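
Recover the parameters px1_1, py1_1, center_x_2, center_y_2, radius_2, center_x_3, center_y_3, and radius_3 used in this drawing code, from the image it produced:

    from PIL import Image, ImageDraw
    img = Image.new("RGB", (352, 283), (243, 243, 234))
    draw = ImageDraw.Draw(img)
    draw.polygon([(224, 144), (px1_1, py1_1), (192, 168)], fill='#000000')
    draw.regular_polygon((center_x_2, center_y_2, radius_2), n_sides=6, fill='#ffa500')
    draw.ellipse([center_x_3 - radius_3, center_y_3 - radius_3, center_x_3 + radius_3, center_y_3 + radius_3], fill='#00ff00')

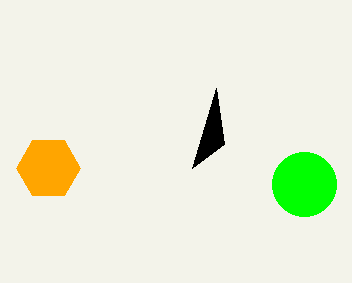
px1_1 = 216
py1_1 = 88
center_x_2 = 48
center_y_2 = 168
radius_2 = 32
center_x_3 = 304
center_y_3 = 184
radius_3 = 32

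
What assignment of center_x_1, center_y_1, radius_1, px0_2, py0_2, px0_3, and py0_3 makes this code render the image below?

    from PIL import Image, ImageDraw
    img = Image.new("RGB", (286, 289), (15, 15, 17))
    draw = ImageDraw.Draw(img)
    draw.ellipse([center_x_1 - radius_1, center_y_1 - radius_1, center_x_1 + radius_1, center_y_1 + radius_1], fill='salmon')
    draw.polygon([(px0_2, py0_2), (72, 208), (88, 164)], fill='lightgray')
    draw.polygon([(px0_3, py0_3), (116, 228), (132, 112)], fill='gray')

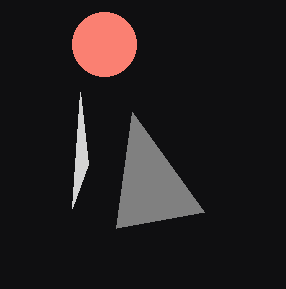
center_x_1 = 104; center_y_1 = 44; radius_1 = 32; px0_2 = 80; py0_2 = 92; px0_3 = 204; py0_3 = 212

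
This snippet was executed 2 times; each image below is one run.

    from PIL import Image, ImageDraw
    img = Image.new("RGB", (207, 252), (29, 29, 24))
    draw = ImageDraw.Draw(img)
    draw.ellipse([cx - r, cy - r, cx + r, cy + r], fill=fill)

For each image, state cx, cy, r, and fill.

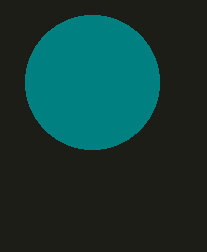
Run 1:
cx = 92; cy = 82; r = 67; fill = 'teal'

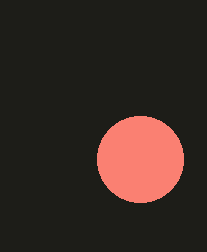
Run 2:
cx = 140, cy = 159, r = 43, fill = 'salmon'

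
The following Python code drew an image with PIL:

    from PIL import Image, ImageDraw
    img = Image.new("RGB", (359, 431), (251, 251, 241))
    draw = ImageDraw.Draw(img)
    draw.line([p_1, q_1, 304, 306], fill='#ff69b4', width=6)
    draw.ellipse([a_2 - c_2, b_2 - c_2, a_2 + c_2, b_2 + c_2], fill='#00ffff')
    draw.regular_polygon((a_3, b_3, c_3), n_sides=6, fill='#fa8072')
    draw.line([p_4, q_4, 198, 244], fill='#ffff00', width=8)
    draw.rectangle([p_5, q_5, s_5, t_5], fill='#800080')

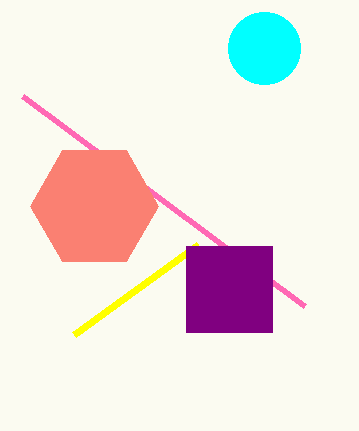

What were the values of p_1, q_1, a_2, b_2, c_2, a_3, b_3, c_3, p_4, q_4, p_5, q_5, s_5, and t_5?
p_1 = 22; q_1 = 96; a_2 = 264; b_2 = 48; c_2 = 36; a_3 = 94; b_3 = 206; c_3 = 64; p_4 = 74; q_4 = 334; p_5 = 186; q_5 = 246; s_5 = 272; t_5 = 332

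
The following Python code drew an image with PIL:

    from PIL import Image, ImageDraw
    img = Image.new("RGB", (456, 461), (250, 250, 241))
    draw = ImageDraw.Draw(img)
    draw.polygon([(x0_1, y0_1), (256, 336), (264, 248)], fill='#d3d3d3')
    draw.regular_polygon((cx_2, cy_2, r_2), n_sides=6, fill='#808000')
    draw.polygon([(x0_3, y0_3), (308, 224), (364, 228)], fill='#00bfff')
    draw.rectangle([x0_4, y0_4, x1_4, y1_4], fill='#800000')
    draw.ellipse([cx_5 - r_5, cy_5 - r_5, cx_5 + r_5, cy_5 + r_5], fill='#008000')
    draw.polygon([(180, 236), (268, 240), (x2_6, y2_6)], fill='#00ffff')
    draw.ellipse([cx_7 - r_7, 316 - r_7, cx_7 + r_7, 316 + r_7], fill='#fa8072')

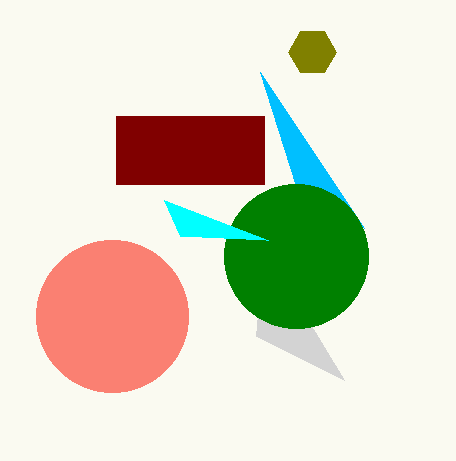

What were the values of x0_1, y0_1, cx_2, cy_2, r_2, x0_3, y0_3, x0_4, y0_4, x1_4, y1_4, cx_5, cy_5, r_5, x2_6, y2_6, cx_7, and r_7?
x0_1 = 344
y0_1 = 380
cx_2 = 312
cy_2 = 52
r_2 = 24
x0_3 = 260
y0_3 = 72
x0_4 = 116
y0_4 = 116
x1_4 = 264
y1_4 = 184
cx_5 = 296
cy_5 = 256
r_5 = 72
x2_6 = 164
y2_6 = 200
cx_7 = 112
r_7 = 76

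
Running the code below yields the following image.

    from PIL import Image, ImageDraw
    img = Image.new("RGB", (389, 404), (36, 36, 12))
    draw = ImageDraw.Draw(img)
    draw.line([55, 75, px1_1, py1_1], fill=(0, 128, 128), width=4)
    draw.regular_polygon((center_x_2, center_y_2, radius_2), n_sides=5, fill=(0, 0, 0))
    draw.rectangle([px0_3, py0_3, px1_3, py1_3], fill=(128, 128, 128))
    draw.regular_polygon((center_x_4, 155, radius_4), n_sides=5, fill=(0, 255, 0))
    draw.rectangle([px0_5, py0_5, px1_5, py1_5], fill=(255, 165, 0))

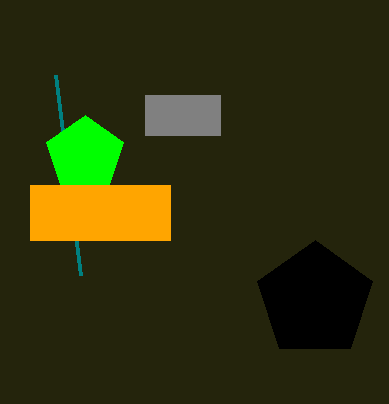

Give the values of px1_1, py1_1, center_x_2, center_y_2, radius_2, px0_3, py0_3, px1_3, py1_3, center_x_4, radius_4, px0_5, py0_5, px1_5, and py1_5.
px1_1 = 80, py1_1 = 275, center_x_2 = 315, center_y_2 = 300, radius_2 = 60, px0_3 = 145, py0_3 = 95, px1_3 = 220, py1_3 = 135, center_x_4 = 85, radius_4 = 40, px0_5 = 30, py0_5 = 185, px1_5 = 170, py1_5 = 240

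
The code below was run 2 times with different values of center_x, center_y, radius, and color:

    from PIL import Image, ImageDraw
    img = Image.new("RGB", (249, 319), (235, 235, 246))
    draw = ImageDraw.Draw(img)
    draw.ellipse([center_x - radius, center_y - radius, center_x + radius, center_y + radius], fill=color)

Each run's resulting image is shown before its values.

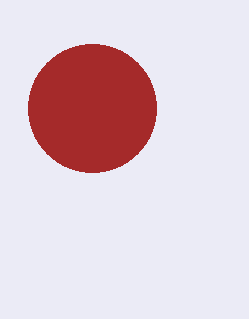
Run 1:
center_x = 92, center_y = 108, radius = 64, color = 'brown'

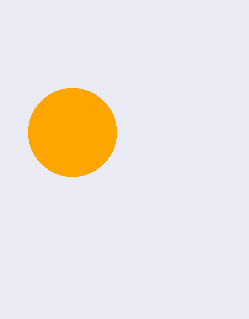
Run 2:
center_x = 72; center_y = 132; radius = 44; color = 'orange'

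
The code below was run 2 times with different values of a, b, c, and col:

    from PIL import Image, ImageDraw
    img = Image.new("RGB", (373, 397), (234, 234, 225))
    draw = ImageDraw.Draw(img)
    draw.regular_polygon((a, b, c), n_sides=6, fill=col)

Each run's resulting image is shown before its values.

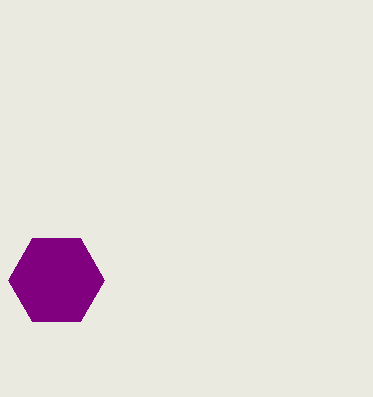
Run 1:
a = 56, b = 280, c = 48, col = 'purple'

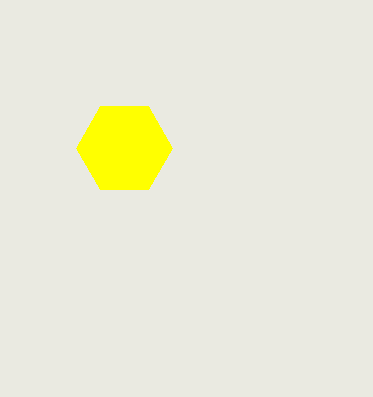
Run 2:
a = 124
b = 148
c = 48
col = 'yellow'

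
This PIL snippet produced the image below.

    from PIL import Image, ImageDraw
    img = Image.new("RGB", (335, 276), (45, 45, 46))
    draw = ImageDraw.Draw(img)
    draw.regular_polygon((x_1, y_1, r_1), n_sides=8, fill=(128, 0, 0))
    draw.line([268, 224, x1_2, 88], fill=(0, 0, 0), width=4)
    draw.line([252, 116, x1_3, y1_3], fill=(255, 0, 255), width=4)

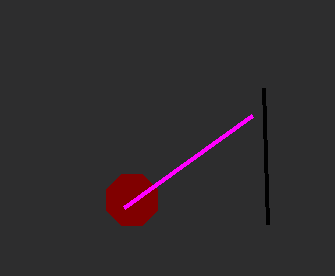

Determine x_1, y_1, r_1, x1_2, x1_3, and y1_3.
x_1 = 132
y_1 = 200
r_1 = 28
x1_2 = 264
x1_3 = 124
y1_3 = 208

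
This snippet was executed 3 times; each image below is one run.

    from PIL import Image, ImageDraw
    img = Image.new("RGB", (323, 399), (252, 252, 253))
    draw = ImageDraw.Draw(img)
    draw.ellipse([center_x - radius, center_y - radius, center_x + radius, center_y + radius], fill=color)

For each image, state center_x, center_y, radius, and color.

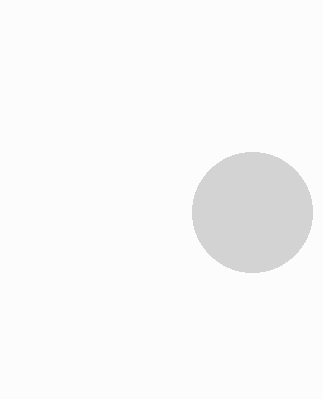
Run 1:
center_x = 252; center_y = 212; radius = 60; color = 'lightgray'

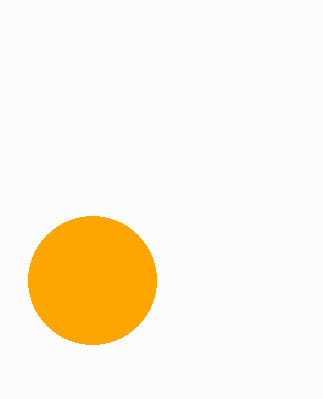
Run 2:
center_x = 92; center_y = 280; radius = 64; color = 'orange'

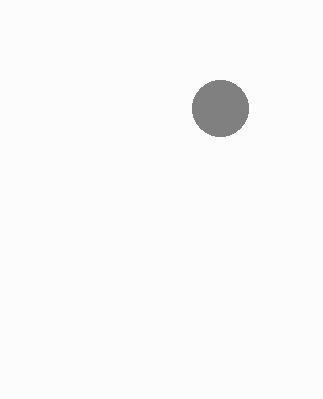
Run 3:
center_x = 220; center_y = 108; radius = 28; color = 'gray'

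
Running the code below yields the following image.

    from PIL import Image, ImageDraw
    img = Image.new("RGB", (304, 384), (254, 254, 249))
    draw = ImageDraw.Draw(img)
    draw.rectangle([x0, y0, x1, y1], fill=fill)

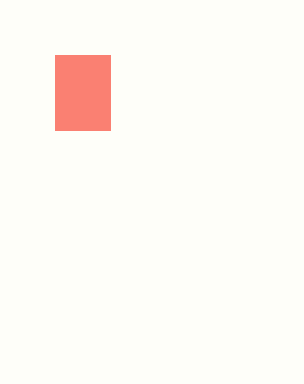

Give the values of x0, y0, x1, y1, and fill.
x0 = 55, y0 = 55, x1 = 110, y1 = 130, fill = 'salmon'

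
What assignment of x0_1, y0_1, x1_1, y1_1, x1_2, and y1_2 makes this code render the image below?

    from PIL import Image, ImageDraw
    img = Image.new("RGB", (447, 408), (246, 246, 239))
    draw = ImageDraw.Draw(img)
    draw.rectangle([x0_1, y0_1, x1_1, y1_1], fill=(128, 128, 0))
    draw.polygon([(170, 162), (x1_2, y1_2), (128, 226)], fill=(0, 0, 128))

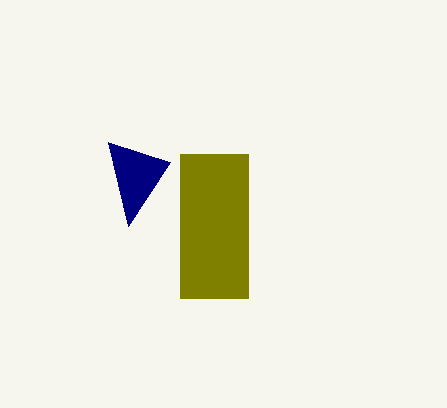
x0_1 = 180
y0_1 = 154
x1_1 = 248
y1_1 = 298
x1_2 = 108
y1_2 = 142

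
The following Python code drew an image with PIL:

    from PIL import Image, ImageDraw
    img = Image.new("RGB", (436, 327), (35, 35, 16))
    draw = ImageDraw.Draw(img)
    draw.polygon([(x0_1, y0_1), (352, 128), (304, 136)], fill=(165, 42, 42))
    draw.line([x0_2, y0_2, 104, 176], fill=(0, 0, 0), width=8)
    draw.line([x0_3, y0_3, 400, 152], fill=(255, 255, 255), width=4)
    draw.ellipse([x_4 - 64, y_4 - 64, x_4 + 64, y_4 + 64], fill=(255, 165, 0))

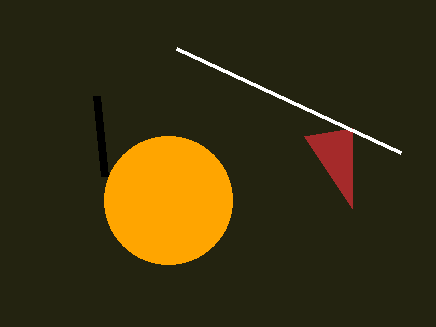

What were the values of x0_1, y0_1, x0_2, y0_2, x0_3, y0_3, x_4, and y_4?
x0_1 = 352
y0_1 = 208
x0_2 = 96
y0_2 = 96
x0_3 = 176
y0_3 = 48
x_4 = 168
y_4 = 200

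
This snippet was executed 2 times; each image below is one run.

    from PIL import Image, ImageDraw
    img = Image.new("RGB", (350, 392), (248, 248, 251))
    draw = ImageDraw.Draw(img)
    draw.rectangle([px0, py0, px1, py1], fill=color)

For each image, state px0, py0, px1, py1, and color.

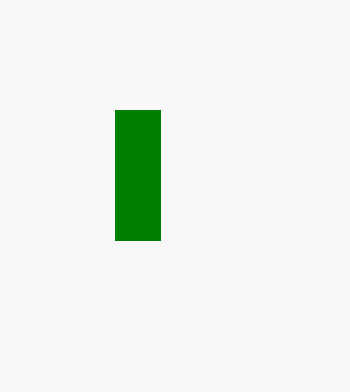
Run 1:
px0 = 115
py0 = 110
px1 = 160
py1 = 240
color = 'green'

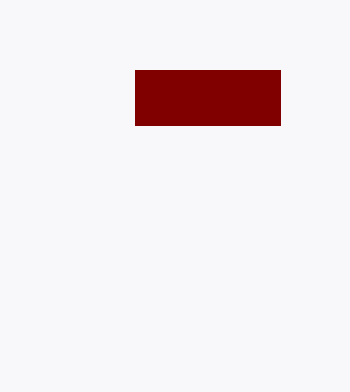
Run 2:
px0 = 135
py0 = 70
px1 = 280
py1 = 125
color = 'maroon'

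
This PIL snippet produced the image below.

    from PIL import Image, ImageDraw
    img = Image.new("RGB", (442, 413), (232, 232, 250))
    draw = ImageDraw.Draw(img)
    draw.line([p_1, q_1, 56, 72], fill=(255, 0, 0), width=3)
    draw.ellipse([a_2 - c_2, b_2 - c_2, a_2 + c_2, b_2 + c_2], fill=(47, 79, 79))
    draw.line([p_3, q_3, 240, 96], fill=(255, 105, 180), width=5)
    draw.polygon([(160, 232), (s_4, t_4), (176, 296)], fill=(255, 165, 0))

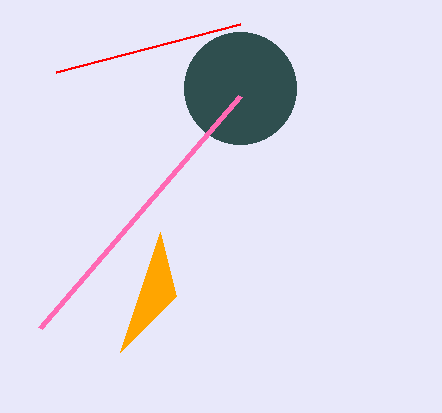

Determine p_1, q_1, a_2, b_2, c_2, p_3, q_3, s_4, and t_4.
p_1 = 240
q_1 = 24
a_2 = 240
b_2 = 88
c_2 = 56
p_3 = 40
q_3 = 328
s_4 = 120
t_4 = 352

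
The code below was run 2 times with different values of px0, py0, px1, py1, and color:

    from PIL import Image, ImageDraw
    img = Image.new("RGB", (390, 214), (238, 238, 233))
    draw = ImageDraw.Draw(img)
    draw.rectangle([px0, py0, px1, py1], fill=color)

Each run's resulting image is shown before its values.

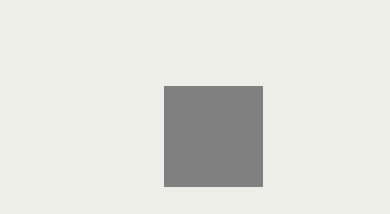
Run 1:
px0 = 164, py0 = 86, px1 = 262, py1 = 186, color = 'gray'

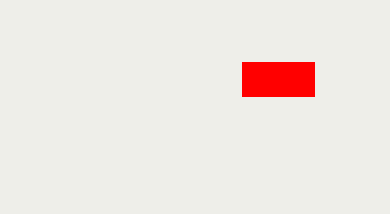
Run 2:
px0 = 242
py0 = 62
px1 = 314
py1 = 96
color = 'red'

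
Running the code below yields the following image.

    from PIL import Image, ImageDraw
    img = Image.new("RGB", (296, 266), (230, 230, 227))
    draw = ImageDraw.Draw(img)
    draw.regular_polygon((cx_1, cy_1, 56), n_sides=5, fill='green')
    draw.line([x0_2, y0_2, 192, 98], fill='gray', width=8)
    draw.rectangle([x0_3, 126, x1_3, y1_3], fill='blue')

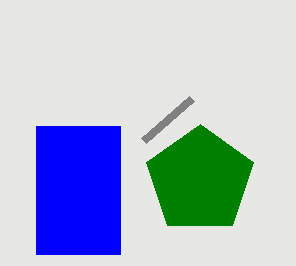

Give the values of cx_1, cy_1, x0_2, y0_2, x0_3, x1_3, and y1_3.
cx_1 = 200
cy_1 = 180
x0_2 = 144
y0_2 = 140
x0_3 = 36
x1_3 = 120
y1_3 = 254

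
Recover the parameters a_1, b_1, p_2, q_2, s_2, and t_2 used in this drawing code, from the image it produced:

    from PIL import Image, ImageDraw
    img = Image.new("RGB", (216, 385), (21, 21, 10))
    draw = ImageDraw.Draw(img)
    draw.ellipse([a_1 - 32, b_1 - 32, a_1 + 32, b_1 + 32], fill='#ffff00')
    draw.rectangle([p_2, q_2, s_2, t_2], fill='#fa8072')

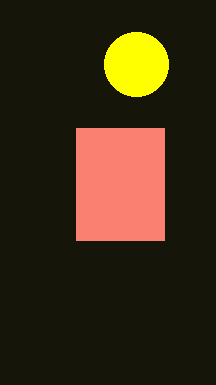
a_1 = 136, b_1 = 64, p_2 = 76, q_2 = 128, s_2 = 164, t_2 = 240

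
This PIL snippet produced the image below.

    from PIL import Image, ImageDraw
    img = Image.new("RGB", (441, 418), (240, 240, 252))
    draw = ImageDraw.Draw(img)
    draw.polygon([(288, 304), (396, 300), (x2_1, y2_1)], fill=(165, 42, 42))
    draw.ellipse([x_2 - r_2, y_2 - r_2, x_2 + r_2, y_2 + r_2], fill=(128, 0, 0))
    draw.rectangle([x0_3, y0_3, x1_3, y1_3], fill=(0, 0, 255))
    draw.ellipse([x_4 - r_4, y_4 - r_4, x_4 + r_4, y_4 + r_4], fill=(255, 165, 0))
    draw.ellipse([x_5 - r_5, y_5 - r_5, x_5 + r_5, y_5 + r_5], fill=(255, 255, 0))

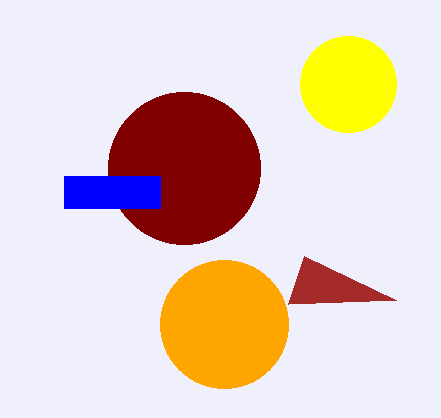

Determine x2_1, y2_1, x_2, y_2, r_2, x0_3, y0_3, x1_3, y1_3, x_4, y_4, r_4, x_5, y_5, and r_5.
x2_1 = 304; y2_1 = 256; x_2 = 184; y_2 = 168; r_2 = 76; x0_3 = 64; y0_3 = 176; x1_3 = 160; y1_3 = 208; x_4 = 224; y_4 = 324; r_4 = 64; x_5 = 348; y_5 = 84; r_5 = 48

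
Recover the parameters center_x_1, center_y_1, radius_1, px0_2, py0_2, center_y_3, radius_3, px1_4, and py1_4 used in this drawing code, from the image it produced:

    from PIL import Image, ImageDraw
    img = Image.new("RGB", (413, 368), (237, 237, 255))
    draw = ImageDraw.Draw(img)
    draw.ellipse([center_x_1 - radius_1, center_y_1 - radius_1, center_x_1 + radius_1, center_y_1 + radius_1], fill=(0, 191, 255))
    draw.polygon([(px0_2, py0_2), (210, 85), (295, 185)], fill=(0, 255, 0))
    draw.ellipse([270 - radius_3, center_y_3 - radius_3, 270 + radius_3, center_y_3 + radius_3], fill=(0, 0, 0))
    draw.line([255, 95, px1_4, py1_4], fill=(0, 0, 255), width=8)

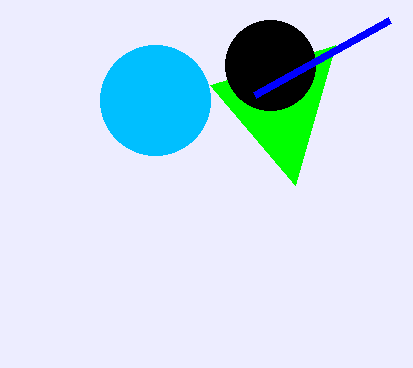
center_x_1 = 155; center_y_1 = 100; radius_1 = 55; px0_2 = 335; py0_2 = 45; center_y_3 = 65; radius_3 = 45; px1_4 = 390; py1_4 = 20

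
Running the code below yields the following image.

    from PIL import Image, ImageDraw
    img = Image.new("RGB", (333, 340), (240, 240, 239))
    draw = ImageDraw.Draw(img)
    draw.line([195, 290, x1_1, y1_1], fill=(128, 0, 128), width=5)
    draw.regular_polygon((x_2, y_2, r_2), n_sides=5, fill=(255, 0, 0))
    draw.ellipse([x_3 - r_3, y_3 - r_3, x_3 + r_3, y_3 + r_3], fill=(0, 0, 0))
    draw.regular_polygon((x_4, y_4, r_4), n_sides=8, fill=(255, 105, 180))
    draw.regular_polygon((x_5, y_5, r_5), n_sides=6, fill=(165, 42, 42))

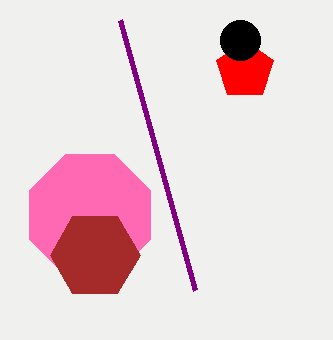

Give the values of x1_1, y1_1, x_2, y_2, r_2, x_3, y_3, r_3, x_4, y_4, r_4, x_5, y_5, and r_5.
x1_1 = 120; y1_1 = 20; x_2 = 245; y_2 = 70; r_2 = 30; x_3 = 240; y_3 = 40; r_3 = 20; x_4 = 90; y_4 = 215; r_4 = 65; x_5 = 95; y_5 = 255; r_5 = 45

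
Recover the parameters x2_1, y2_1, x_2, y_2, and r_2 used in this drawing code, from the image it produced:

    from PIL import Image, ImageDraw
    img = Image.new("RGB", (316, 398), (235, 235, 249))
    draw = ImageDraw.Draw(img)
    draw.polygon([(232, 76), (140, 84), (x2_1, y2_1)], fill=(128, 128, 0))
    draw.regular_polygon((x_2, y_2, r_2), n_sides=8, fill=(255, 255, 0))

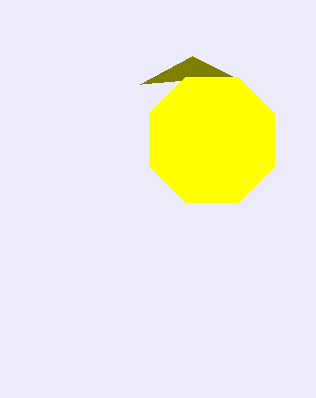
x2_1 = 192; y2_1 = 56; x_2 = 212; y_2 = 140; r_2 = 68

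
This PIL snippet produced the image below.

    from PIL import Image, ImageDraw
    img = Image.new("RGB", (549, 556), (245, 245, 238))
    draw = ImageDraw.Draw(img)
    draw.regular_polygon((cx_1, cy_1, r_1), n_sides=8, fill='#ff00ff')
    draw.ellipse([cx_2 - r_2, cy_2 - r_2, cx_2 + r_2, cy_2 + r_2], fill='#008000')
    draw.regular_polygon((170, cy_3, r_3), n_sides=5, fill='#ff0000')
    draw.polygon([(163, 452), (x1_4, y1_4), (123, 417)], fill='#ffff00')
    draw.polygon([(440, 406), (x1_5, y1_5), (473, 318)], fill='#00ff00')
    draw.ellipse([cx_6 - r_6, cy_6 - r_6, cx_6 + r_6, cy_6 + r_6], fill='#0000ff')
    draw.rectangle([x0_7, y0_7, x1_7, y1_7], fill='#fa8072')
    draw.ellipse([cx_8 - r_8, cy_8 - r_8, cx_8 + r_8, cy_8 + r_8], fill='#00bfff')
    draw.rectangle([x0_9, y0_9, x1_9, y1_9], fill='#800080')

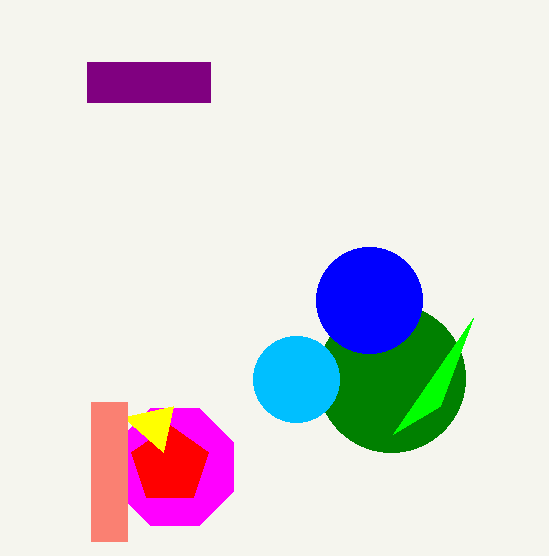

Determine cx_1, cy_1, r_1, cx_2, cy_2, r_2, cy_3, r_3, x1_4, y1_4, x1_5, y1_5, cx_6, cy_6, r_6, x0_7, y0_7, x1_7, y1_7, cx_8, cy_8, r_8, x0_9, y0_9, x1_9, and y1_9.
cx_1 = 175; cy_1 = 467; r_1 = 63; cx_2 = 391; cy_2 = 378; r_2 = 74; cy_3 = 465; r_3 = 40; x1_4 = 173; y1_4 = 406; x1_5 = 393; y1_5 = 434; cx_6 = 369; cy_6 = 300; r_6 = 53; x0_7 = 91; y0_7 = 402; x1_7 = 127; y1_7 = 541; cx_8 = 296; cy_8 = 379; r_8 = 43; x0_9 = 87; y0_9 = 62; x1_9 = 210; y1_9 = 102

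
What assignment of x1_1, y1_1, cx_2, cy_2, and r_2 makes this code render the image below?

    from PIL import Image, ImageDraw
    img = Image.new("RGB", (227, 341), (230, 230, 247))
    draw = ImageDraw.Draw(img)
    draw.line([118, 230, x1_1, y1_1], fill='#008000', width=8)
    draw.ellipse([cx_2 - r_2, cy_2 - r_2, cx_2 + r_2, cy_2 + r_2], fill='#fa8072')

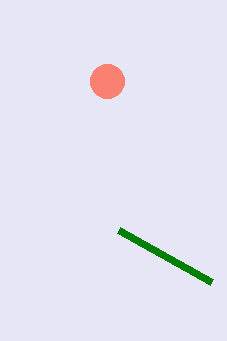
x1_1 = 211; y1_1 = 282; cx_2 = 107; cy_2 = 81; r_2 = 17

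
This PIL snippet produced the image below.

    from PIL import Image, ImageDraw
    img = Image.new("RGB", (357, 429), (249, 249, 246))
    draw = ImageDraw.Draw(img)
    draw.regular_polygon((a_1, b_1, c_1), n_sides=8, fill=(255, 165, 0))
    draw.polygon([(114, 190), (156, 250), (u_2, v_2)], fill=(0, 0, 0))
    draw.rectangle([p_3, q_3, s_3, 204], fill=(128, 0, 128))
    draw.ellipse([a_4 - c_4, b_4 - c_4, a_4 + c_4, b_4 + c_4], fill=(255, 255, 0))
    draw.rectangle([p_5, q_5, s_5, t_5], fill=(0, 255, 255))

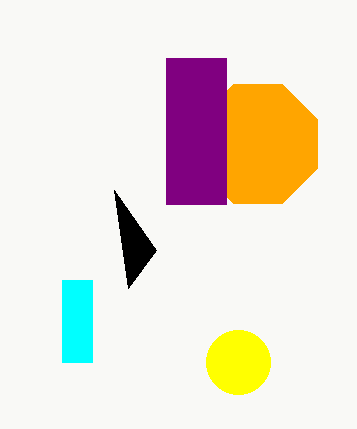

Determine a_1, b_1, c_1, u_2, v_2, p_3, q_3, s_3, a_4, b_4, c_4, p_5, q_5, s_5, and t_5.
a_1 = 258; b_1 = 144; c_1 = 64; u_2 = 128; v_2 = 288; p_3 = 166; q_3 = 58; s_3 = 226; a_4 = 238; b_4 = 362; c_4 = 32; p_5 = 62; q_5 = 280; s_5 = 92; t_5 = 362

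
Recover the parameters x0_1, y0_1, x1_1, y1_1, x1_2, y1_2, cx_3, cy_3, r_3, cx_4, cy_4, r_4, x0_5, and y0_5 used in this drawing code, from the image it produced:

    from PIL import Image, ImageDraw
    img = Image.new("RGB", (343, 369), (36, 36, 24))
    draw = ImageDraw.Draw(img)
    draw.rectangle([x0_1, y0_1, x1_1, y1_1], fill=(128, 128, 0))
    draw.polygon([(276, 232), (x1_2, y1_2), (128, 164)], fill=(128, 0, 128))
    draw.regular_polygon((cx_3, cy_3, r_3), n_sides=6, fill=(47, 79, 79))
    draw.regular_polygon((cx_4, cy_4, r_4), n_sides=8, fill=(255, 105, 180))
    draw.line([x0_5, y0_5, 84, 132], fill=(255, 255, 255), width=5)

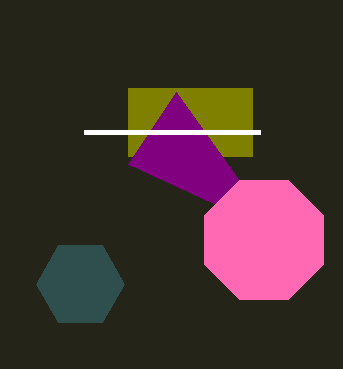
x0_1 = 128; y0_1 = 88; x1_1 = 252; y1_1 = 156; x1_2 = 176; y1_2 = 92; cx_3 = 80; cy_3 = 284; r_3 = 44; cx_4 = 264; cy_4 = 240; r_4 = 64; x0_5 = 260; y0_5 = 132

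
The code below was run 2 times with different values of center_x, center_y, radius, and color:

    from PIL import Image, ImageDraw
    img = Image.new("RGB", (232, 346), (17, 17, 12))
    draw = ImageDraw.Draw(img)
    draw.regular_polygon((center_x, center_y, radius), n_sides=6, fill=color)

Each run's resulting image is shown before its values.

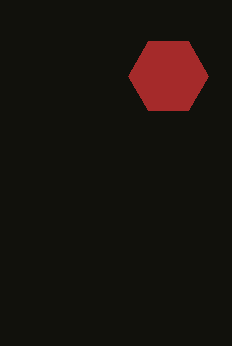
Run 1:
center_x = 168
center_y = 76
radius = 40
color = 'brown'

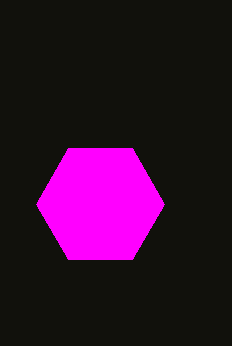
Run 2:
center_x = 100
center_y = 204
radius = 64
color = 'magenta'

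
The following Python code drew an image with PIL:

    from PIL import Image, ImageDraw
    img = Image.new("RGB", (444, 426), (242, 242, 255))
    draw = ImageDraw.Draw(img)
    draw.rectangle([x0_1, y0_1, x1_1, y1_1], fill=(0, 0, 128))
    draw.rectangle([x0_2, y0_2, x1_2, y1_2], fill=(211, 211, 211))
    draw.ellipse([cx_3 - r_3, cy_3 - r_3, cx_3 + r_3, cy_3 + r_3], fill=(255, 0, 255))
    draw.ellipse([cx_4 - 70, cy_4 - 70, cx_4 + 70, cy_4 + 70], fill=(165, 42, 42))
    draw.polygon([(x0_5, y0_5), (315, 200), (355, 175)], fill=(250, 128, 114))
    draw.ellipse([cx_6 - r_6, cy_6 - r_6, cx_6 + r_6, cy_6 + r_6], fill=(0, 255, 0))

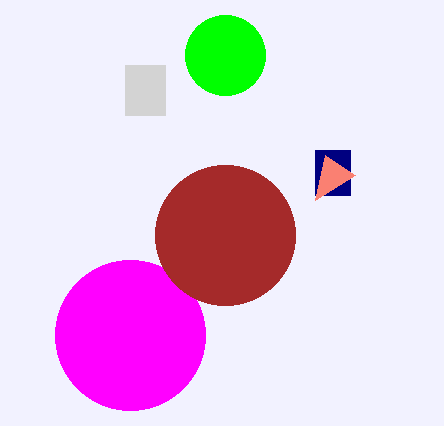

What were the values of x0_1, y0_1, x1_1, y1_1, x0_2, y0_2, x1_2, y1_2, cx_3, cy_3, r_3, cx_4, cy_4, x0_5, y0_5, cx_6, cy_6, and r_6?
x0_1 = 315, y0_1 = 150, x1_1 = 350, y1_1 = 195, x0_2 = 125, y0_2 = 65, x1_2 = 165, y1_2 = 115, cx_3 = 130, cy_3 = 335, r_3 = 75, cx_4 = 225, cy_4 = 235, x0_5 = 325, y0_5 = 155, cx_6 = 225, cy_6 = 55, r_6 = 40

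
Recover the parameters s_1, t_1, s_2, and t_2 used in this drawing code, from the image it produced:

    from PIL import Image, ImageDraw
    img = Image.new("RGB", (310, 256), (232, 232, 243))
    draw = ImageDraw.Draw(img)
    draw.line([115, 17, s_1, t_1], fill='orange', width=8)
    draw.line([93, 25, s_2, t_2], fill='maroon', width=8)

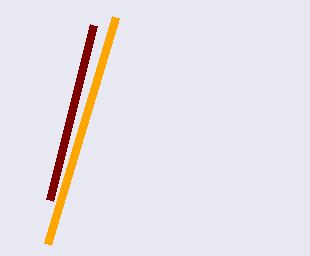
s_1 = 47, t_1 = 244, s_2 = 49, t_2 = 200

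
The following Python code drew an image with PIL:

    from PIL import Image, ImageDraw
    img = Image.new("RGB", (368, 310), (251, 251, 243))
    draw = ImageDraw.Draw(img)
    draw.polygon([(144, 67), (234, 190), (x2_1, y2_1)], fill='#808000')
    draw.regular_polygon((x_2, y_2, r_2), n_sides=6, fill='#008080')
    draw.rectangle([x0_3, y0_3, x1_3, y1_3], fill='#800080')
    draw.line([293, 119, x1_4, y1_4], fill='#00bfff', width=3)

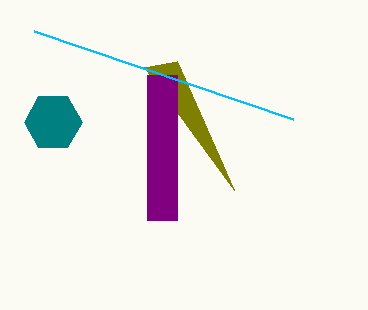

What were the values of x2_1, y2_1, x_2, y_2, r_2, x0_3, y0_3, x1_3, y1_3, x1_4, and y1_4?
x2_1 = 177, y2_1 = 61, x_2 = 53, y_2 = 122, r_2 = 29, x0_3 = 147, y0_3 = 75, x1_3 = 177, y1_3 = 220, x1_4 = 34, y1_4 = 31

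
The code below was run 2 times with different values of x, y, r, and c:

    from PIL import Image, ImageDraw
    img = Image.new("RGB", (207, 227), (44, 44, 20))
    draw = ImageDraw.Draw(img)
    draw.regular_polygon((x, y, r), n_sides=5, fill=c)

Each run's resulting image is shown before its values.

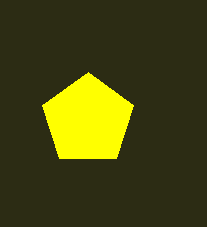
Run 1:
x = 88; y = 120; r = 48; c = 'yellow'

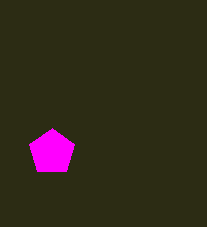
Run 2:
x = 52
y = 152
r = 24
c = 'magenta'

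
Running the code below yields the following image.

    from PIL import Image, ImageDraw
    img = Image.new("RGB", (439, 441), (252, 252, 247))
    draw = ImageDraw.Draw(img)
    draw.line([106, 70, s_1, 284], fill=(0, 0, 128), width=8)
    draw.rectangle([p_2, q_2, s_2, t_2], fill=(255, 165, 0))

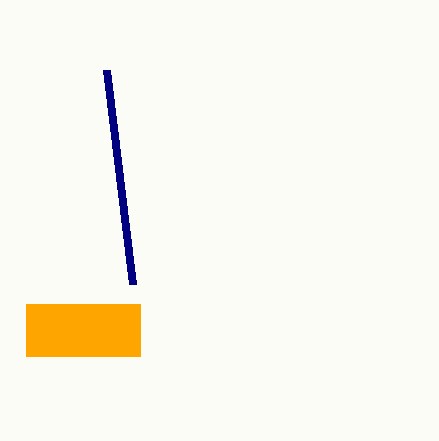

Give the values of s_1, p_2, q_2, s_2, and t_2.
s_1 = 132
p_2 = 26
q_2 = 304
s_2 = 140
t_2 = 356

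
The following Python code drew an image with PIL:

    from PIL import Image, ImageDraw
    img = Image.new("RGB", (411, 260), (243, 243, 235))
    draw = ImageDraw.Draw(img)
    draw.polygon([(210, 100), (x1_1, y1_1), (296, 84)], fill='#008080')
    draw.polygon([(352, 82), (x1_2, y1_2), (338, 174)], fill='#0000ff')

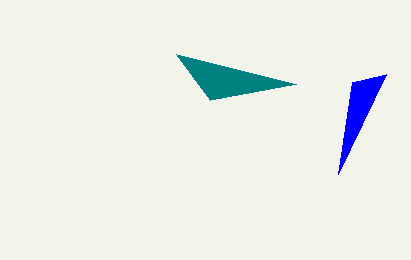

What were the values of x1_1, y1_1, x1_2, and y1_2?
x1_1 = 176; y1_1 = 54; x1_2 = 386; y1_2 = 74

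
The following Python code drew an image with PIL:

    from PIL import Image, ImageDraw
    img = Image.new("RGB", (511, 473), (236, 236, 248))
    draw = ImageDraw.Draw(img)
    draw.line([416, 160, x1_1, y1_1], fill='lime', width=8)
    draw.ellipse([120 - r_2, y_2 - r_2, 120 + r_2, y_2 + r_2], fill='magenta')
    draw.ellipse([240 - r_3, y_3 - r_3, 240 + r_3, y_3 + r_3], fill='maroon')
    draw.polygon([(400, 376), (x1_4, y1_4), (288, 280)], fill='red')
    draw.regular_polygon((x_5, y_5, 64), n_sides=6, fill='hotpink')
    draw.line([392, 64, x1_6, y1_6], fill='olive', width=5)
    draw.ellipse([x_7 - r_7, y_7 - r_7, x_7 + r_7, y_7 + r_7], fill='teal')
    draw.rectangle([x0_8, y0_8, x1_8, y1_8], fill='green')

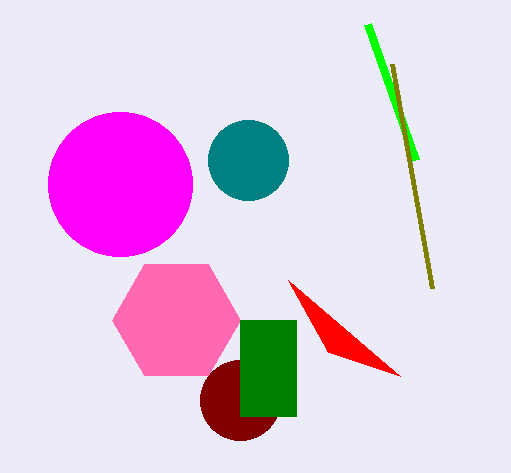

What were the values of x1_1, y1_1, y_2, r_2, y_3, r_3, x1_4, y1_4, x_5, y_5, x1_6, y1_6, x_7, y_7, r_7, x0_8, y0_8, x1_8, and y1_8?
x1_1 = 368; y1_1 = 24; y_2 = 184; r_2 = 72; y_3 = 400; r_3 = 40; x1_4 = 328; y1_4 = 352; x_5 = 176; y_5 = 320; x1_6 = 432; y1_6 = 288; x_7 = 248; y_7 = 160; r_7 = 40; x0_8 = 240; y0_8 = 320; x1_8 = 296; y1_8 = 416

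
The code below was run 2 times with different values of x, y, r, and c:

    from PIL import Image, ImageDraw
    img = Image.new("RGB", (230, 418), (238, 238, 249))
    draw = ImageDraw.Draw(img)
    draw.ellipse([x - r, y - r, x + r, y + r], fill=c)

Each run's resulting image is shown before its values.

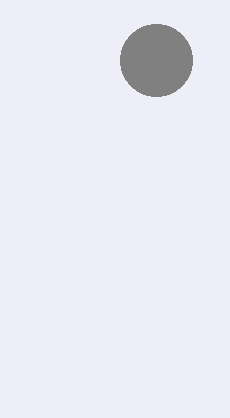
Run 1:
x = 156, y = 60, r = 36, c = 'gray'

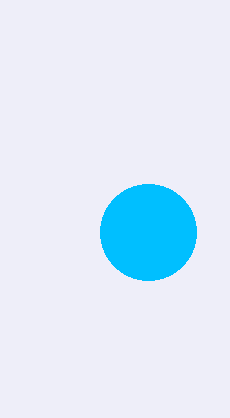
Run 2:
x = 148; y = 232; r = 48; c = 'deepskyblue'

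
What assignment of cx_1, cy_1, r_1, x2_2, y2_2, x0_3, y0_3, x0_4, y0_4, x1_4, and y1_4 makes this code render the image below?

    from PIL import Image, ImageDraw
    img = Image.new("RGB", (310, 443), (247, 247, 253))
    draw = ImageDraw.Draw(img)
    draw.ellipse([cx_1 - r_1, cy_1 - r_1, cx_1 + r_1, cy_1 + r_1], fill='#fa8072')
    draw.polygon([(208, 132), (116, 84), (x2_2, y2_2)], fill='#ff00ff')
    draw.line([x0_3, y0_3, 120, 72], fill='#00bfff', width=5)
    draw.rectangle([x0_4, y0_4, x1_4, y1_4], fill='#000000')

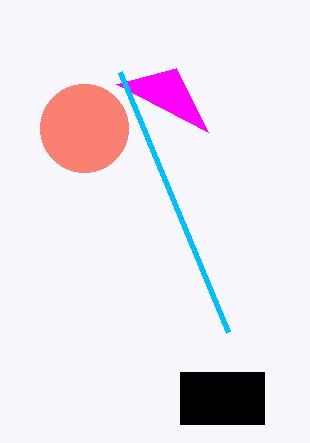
cx_1 = 84, cy_1 = 128, r_1 = 44, x2_2 = 176, y2_2 = 68, x0_3 = 228, y0_3 = 332, x0_4 = 180, y0_4 = 372, x1_4 = 264, y1_4 = 424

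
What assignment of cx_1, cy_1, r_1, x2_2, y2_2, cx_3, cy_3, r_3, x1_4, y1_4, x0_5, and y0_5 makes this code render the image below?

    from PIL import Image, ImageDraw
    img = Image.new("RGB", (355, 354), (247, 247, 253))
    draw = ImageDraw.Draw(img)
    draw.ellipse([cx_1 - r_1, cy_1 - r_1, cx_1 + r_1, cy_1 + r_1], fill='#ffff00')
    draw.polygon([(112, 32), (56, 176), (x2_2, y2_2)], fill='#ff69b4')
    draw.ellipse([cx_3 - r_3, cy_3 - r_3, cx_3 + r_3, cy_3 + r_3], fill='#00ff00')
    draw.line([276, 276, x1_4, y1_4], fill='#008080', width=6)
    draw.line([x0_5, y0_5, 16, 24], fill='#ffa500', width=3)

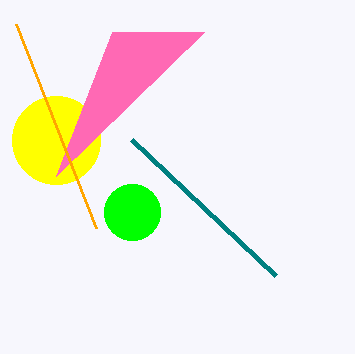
cx_1 = 56, cy_1 = 140, r_1 = 44, x2_2 = 204, y2_2 = 32, cx_3 = 132, cy_3 = 212, r_3 = 28, x1_4 = 132, y1_4 = 140, x0_5 = 96, y0_5 = 228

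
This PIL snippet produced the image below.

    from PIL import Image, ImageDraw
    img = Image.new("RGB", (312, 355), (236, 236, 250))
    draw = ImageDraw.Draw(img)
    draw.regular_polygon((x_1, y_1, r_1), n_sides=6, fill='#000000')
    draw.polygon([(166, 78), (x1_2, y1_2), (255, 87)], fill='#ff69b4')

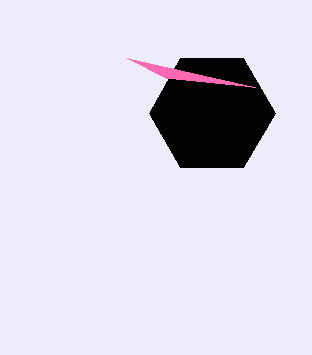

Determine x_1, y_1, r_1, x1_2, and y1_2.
x_1 = 212, y_1 = 113, r_1 = 63, x1_2 = 127, y1_2 = 58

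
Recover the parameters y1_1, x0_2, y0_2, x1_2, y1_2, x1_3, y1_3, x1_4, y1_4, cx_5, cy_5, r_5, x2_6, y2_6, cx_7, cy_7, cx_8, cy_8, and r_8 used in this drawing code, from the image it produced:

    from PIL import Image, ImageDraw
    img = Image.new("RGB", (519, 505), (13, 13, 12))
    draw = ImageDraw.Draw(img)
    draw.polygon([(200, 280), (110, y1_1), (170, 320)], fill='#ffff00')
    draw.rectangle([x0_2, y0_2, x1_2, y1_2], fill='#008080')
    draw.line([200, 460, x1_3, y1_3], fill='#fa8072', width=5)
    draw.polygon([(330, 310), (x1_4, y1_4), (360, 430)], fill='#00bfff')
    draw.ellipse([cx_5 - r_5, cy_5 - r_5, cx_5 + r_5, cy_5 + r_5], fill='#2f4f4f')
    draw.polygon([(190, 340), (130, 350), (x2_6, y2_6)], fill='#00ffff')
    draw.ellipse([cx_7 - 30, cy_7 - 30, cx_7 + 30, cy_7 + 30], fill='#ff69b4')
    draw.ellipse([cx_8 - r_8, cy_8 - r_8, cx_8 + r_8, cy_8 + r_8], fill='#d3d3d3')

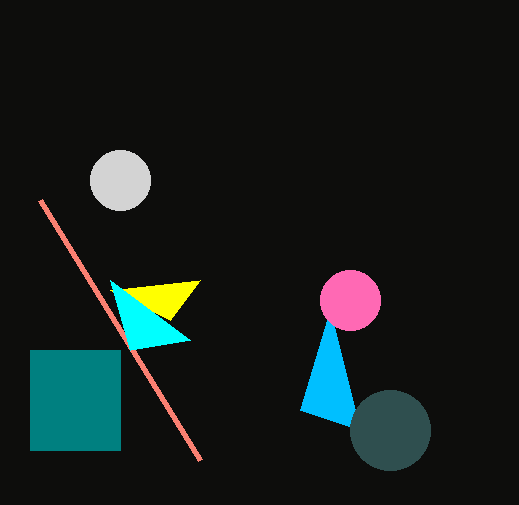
y1_1 = 290, x0_2 = 30, y0_2 = 350, x1_2 = 120, y1_2 = 450, x1_3 = 40, y1_3 = 200, x1_4 = 300, y1_4 = 410, cx_5 = 390, cy_5 = 430, r_5 = 40, x2_6 = 110, y2_6 = 280, cx_7 = 350, cy_7 = 300, cx_8 = 120, cy_8 = 180, r_8 = 30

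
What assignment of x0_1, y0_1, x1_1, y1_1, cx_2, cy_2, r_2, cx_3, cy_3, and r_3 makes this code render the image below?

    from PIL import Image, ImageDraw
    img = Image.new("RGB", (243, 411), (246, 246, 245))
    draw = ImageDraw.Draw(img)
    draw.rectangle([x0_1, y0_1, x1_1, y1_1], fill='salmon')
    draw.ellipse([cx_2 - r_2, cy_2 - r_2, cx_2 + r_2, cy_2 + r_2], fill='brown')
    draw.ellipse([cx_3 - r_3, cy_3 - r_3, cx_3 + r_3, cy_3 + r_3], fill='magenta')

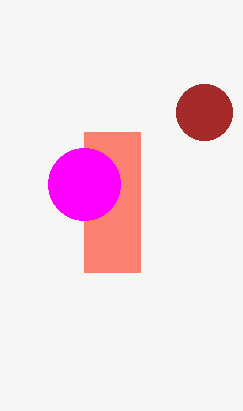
x0_1 = 84, y0_1 = 132, x1_1 = 140, y1_1 = 272, cx_2 = 204, cy_2 = 112, r_2 = 28, cx_3 = 84, cy_3 = 184, r_3 = 36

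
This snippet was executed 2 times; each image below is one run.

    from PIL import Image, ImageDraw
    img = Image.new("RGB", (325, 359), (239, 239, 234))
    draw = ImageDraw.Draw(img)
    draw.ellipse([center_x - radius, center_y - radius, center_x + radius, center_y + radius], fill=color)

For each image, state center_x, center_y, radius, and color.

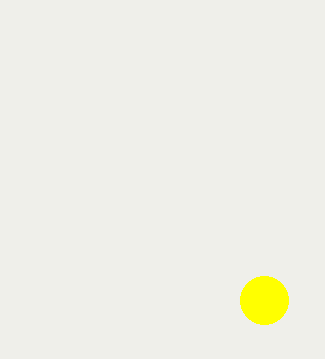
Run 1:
center_x = 264, center_y = 300, radius = 24, color = 'yellow'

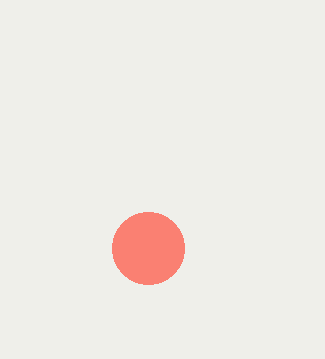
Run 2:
center_x = 148
center_y = 248
radius = 36
color = 'salmon'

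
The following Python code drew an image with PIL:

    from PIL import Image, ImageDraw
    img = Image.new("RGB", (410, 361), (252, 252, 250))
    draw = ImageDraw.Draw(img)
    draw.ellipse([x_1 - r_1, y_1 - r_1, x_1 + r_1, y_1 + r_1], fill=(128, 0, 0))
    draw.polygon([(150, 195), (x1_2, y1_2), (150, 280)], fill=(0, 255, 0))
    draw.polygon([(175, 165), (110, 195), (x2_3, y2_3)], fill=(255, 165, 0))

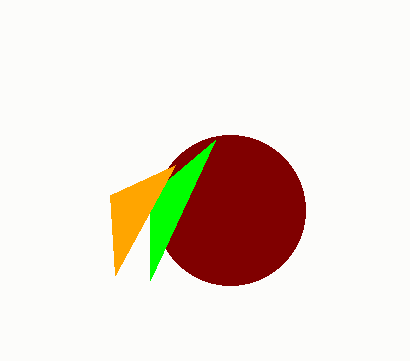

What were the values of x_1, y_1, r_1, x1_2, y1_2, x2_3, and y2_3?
x_1 = 230; y_1 = 210; r_1 = 75; x1_2 = 215; y1_2 = 140; x2_3 = 115; y2_3 = 275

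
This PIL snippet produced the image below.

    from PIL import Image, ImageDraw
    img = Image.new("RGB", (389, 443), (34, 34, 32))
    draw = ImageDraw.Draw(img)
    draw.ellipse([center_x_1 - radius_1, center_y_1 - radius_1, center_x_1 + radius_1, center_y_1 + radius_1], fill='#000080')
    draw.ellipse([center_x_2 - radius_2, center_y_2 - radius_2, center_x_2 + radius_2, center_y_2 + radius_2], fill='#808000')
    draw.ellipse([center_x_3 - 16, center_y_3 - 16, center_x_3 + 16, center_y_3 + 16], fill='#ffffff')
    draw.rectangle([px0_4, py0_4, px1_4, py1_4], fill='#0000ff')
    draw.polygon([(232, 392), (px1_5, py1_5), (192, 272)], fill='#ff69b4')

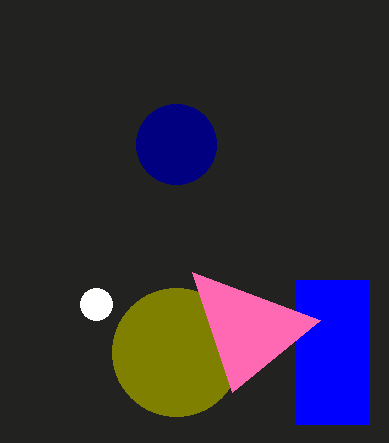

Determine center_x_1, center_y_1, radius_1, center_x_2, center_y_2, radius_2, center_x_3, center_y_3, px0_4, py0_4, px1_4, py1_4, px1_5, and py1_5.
center_x_1 = 176, center_y_1 = 144, radius_1 = 40, center_x_2 = 176, center_y_2 = 352, radius_2 = 64, center_x_3 = 96, center_y_3 = 304, px0_4 = 296, py0_4 = 280, px1_4 = 368, py1_4 = 424, px1_5 = 320, py1_5 = 320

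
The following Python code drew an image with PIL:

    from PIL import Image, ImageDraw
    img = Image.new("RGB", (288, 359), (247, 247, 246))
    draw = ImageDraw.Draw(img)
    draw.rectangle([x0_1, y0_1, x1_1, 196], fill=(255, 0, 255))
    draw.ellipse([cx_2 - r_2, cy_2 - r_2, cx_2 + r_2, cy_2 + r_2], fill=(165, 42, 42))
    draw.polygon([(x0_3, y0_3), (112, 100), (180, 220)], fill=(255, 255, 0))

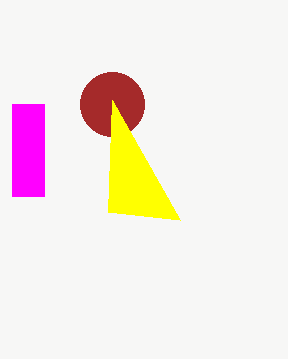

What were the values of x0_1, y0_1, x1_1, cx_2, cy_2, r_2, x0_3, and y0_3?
x0_1 = 12; y0_1 = 104; x1_1 = 44; cx_2 = 112; cy_2 = 104; r_2 = 32; x0_3 = 108; y0_3 = 212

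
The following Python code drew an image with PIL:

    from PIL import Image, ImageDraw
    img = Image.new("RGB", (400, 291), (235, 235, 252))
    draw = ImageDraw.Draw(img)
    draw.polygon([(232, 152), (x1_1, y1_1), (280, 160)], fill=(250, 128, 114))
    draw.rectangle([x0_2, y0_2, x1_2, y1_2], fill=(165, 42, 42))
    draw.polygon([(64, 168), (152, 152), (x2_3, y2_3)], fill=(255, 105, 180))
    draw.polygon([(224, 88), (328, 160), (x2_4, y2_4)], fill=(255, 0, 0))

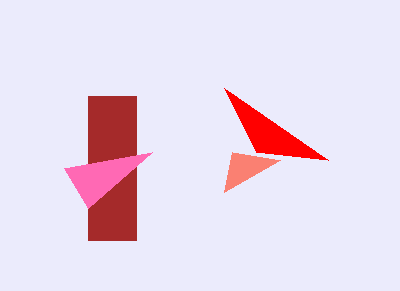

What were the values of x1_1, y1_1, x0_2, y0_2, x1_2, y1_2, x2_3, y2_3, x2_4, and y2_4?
x1_1 = 224, y1_1 = 192, x0_2 = 88, y0_2 = 96, x1_2 = 136, y1_2 = 240, x2_3 = 88, y2_3 = 208, x2_4 = 256, y2_4 = 152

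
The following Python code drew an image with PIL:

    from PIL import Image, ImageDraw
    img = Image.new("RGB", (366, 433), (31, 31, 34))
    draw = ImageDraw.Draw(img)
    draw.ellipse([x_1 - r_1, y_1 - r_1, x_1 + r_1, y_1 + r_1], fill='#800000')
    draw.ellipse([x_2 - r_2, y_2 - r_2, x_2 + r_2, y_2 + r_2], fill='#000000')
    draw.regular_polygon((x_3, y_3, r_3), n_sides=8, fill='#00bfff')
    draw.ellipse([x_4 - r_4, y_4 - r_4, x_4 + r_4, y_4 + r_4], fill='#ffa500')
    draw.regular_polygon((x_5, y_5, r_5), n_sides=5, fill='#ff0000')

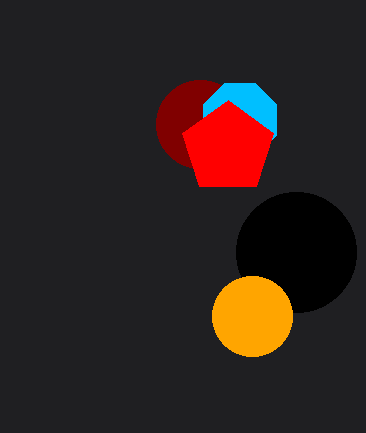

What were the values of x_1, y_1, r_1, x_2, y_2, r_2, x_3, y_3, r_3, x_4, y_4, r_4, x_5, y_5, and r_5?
x_1 = 200, y_1 = 124, r_1 = 44, x_2 = 296, y_2 = 252, r_2 = 60, x_3 = 240, y_3 = 120, r_3 = 40, x_4 = 252, y_4 = 316, r_4 = 40, x_5 = 228, y_5 = 148, r_5 = 48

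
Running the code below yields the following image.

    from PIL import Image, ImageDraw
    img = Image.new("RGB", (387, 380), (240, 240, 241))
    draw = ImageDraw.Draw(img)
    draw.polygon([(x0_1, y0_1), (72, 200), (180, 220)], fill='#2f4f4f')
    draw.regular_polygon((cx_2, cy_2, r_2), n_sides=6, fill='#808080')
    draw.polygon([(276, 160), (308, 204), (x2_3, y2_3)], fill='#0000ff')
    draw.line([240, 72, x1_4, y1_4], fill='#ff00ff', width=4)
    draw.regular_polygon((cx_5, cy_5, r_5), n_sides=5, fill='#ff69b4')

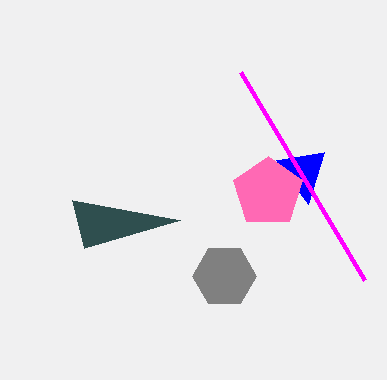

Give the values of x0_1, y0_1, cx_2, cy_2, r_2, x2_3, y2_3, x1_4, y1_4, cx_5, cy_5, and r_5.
x0_1 = 84; y0_1 = 248; cx_2 = 224; cy_2 = 276; r_2 = 32; x2_3 = 324; y2_3 = 152; x1_4 = 364; y1_4 = 280; cx_5 = 268; cy_5 = 192; r_5 = 36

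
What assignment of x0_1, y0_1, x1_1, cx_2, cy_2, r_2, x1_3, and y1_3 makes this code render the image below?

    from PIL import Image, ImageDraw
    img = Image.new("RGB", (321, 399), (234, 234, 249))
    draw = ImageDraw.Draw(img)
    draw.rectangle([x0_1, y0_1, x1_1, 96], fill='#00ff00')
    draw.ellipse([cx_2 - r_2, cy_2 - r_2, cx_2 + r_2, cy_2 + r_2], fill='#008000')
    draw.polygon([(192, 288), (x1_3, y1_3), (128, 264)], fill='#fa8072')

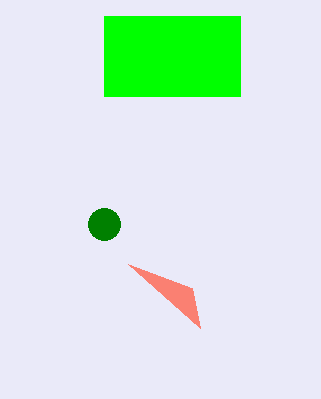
x0_1 = 104, y0_1 = 16, x1_1 = 240, cx_2 = 104, cy_2 = 224, r_2 = 16, x1_3 = 200, y1_3 = 328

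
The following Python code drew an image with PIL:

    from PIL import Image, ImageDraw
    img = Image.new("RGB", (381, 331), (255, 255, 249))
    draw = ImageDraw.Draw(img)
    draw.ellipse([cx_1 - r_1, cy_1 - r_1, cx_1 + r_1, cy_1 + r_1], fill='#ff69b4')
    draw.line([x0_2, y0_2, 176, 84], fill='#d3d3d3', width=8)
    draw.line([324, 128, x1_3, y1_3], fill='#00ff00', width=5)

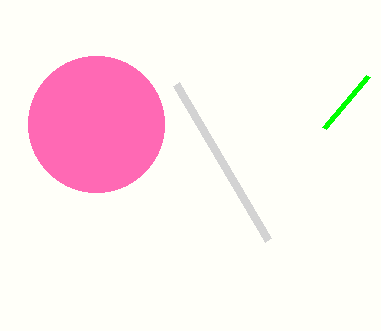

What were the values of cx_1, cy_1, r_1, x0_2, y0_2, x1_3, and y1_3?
cx_1 = 96
cy_1 = 124
r_1 = 68
x0_2 = 268
y0_2 = 240
x1_3 = 368
y1_3 = 76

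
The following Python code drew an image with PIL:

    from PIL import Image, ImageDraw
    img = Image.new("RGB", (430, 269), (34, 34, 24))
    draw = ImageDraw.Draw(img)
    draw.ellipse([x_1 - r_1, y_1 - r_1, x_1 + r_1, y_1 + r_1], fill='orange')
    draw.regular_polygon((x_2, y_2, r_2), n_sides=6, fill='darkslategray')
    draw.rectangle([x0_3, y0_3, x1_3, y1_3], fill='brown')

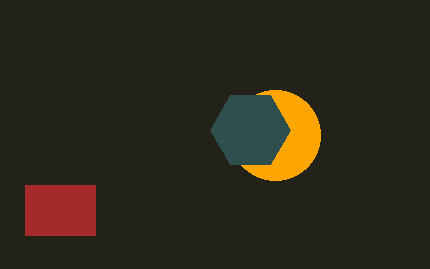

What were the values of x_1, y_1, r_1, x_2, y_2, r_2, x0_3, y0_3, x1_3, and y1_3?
x_1 = 275; y_1 = 135; r_1 = 45; x_2 = 250; y_2 = 130; r_2 = 40; x0_3 = 25; y0_3 = 185; x1_3 = 95; y1_3 = 235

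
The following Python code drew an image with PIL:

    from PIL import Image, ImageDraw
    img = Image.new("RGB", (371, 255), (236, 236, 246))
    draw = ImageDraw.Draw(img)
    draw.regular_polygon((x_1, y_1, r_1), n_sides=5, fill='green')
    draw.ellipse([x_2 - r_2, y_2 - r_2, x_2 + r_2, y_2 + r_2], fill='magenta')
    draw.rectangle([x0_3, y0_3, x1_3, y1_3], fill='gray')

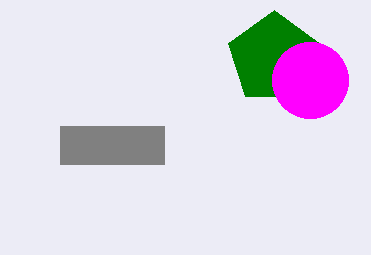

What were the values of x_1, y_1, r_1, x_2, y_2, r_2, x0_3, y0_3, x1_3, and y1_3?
x_1 = 274, y_1 = 58, r_1 = 48, x_2 = 310, y_2 = 80, r_2 = 38, x0_3 = 60, y0_3 = 126, x1_3 = 164, y1_3 = 164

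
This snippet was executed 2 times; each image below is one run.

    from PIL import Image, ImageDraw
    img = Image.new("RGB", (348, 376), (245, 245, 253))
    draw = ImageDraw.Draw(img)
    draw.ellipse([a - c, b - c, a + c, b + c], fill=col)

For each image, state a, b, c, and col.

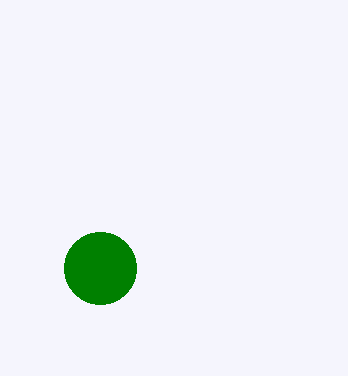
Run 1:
a = 100
b = 268
c = 36
col = 'green'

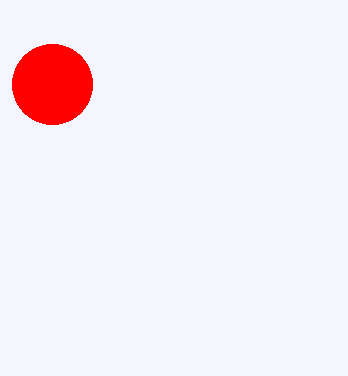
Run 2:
a = 52, b = 84, c = 40, col = 'red'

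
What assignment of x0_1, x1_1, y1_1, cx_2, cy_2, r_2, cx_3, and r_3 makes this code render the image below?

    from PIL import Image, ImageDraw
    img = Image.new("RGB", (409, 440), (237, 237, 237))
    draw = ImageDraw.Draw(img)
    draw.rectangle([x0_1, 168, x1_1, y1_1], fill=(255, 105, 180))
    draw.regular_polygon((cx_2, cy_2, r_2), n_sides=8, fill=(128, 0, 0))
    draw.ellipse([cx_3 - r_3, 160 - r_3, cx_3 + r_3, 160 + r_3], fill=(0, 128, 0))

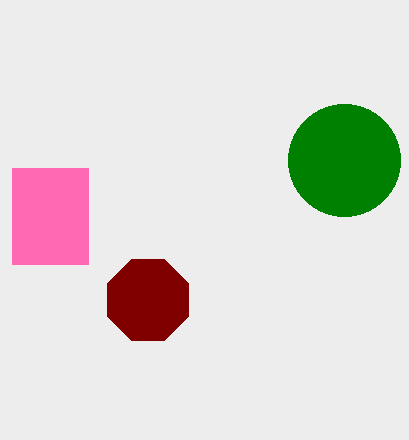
x0_1 = 12
x1_1 = 88
y1_1 = 264
cx_2 = 148
cy_2 = 300
r_2 = 44
cx_3 = 344
r_3 = 56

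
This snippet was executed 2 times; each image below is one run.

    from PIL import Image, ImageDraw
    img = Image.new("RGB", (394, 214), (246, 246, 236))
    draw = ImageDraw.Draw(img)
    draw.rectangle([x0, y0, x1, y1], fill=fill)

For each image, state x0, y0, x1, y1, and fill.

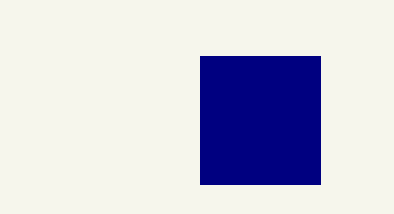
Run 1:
x0 = 200; y0 = 56; x1 = 320; y1 = 184; fill = 'navy'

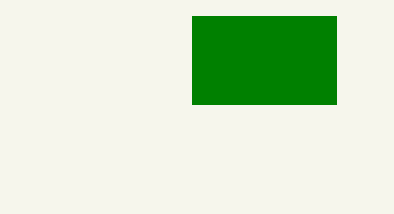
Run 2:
x0 = 192; y0 = 16; x1 = 336; y1 = 104; fill = 'green'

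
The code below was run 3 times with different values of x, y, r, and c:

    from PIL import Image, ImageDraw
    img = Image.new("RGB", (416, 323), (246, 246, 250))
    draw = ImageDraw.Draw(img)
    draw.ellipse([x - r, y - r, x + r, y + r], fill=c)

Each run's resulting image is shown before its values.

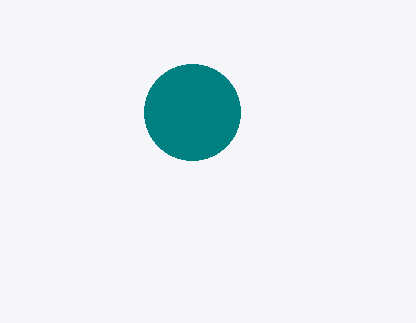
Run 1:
x = 192; y = 112; r = 48; c = 'teal'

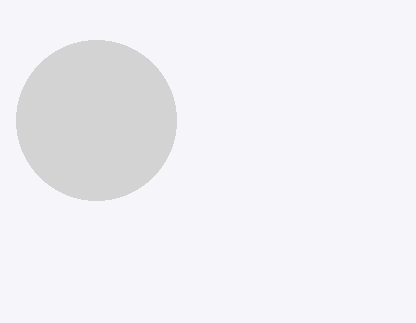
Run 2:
x = 96
y = 120
r = 80
c = 'lightgray'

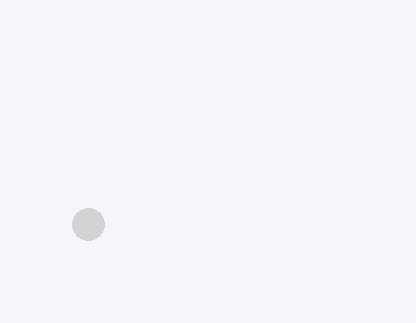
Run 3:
x = 88, y = 224, r = 16, c = 'lightgray'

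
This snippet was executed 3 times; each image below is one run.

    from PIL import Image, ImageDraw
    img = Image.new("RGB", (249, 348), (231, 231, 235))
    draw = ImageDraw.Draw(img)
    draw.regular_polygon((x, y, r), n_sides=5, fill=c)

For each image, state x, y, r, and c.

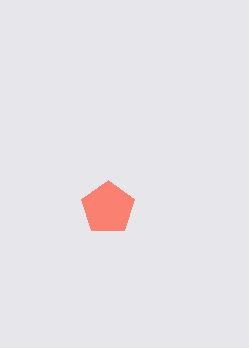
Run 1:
x = 108, y = 208, r = 28, c = 'salmon'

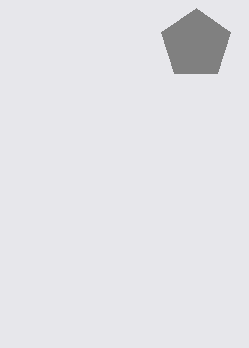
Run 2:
x = 196; y = 44; r = 36; c = 'gray'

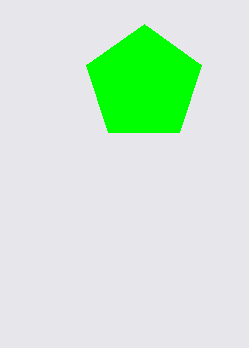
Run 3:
x = 144, y = 84, r = 60, c = 'lime'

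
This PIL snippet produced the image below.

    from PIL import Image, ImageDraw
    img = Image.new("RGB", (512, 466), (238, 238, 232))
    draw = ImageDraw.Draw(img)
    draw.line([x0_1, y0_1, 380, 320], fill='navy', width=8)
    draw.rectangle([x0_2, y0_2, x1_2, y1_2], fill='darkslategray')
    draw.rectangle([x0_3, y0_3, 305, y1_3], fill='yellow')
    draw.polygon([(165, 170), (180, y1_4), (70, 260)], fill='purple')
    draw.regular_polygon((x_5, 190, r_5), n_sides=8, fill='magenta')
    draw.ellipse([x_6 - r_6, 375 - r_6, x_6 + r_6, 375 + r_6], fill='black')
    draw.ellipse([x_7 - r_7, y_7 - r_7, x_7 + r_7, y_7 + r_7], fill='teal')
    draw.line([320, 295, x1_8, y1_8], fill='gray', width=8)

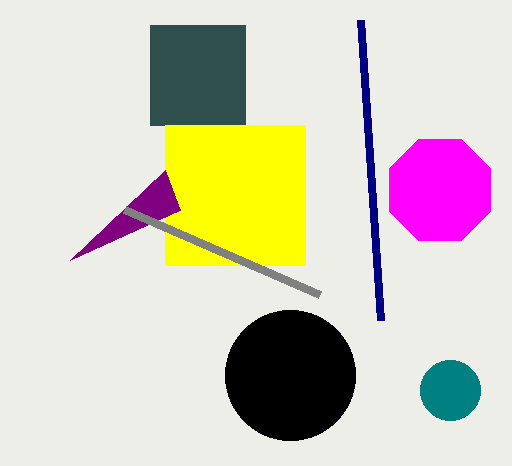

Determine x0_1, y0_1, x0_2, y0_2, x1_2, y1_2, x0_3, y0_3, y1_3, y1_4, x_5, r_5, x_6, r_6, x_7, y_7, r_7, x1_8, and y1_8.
x0_1 = 360
y0_1 = 20
x0_2 = 150
y0_2 = 25
x1_2 = 245
y1_2 = 125
x0_3 = 165
y0_3 = 125
y1_3 = 265
y1_4 = 210
x_5 = 440
r_5 = 55
x_6 = 290
r_6 = 65
x_7 = 450
y_7 = 390
r_7 = 30
x1_8 = 125
y1_8 = 210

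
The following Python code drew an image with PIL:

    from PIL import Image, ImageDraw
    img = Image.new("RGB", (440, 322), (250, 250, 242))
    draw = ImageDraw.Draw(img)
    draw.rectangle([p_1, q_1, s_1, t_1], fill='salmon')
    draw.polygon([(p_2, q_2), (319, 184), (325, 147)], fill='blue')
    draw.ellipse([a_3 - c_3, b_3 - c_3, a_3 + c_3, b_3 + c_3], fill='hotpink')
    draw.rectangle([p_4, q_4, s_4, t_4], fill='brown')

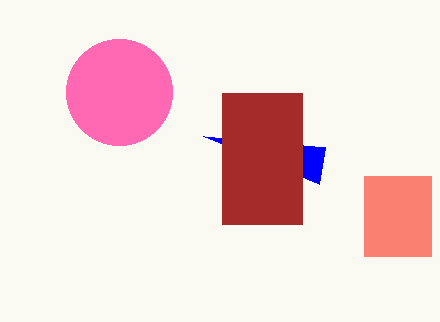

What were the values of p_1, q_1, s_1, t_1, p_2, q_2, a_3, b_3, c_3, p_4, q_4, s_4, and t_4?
p_1 = 364, q_1 = 176, s_1 = 431, t_1 = 256, p_2 = 203, q_2 = 136, a_3 = 119, b_3 = 92, c_3 = 53, p_4 = 222, q_4 = 93, s_4 = 302, t_4 = 224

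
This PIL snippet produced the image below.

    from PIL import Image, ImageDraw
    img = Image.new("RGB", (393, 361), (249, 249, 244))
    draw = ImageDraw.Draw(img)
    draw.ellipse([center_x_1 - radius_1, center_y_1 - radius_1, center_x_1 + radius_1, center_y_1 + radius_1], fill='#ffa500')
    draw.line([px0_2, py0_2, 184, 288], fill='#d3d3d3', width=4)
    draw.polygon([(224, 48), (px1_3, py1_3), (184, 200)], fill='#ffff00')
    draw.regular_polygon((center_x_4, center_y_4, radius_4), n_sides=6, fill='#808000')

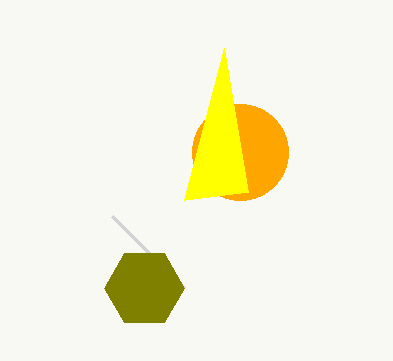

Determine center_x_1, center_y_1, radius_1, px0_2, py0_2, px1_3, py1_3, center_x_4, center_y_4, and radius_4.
center_x_1 = 240; center_y_1 = 152; radius_1 = 48; px0_2 = 112; py0_2 = 216; px1_3 = 248; py1_3 = 192; center_x_4 = 144; center_y_4 = 288; radius_4 = 40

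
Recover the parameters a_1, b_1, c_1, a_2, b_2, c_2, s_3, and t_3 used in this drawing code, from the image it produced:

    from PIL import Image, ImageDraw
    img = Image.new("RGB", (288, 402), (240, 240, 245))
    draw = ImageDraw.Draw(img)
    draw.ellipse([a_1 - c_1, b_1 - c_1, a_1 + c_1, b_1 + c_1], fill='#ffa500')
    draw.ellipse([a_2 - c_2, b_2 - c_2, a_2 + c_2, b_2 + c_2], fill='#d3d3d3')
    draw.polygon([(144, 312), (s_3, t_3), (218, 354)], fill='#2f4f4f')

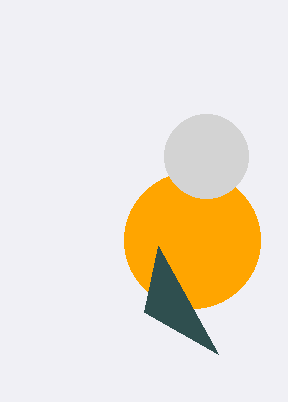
a_1 = 192
b_1 = 240
c_1 = 68
a_2 = 206
b_2 = 156
c_2 = 42
s_3 = 158
t_3 = 246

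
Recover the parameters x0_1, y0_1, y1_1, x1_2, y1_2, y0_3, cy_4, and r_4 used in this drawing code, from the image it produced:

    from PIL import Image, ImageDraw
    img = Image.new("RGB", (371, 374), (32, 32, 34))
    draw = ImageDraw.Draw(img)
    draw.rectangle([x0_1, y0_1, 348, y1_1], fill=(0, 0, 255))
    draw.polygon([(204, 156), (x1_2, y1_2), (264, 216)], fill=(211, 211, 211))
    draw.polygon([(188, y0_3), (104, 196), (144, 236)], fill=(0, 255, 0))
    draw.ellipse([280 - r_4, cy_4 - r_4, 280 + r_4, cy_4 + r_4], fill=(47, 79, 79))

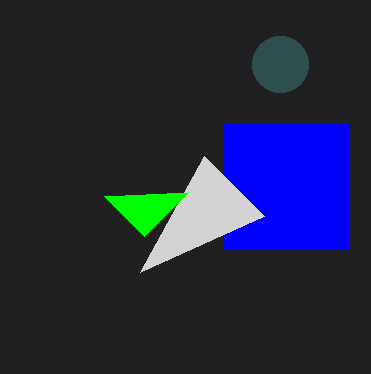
x0_1 = 224; y0_1 = 124; y1_1 = 248; x1_2 = 140; y1_2 = 272; y0_3 = 192; cy_4 = 64; r_4 = 28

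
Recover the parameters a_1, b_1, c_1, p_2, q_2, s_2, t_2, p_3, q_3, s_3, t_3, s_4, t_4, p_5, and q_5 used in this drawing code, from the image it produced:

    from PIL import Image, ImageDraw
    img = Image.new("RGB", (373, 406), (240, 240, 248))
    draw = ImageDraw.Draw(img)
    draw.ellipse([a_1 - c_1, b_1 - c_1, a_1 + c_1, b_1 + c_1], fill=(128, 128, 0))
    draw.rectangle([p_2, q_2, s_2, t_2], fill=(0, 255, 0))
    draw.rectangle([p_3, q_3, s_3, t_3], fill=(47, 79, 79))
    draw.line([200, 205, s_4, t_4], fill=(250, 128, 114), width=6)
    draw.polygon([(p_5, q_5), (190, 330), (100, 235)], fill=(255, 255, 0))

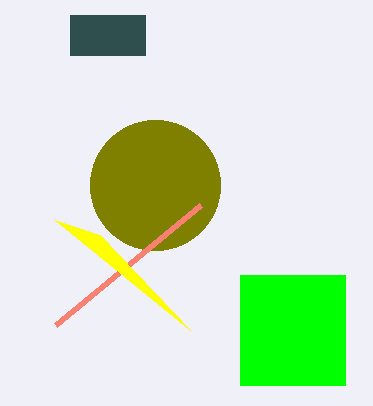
a_1 = 155; b_1 = 185; c_1 = 65; p_2 = 240; q_2 = 275; s_2 = 345; t_2 = 385; p_3 = 70; q_3 = 15; s_3 = 145; t_3 = 55; s_4 = 55; t_4 = 325; p_5 = 55; q_5 = 220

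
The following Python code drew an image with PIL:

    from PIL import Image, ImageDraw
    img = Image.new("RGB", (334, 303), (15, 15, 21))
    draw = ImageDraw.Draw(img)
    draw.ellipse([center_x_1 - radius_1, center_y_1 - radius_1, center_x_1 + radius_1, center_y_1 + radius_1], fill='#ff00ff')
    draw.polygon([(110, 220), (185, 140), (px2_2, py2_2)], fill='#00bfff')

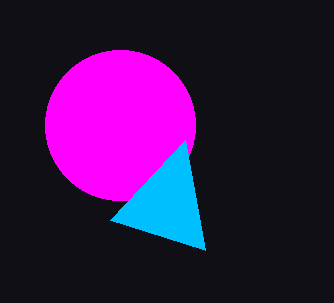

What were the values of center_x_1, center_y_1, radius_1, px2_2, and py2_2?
center_x_1 = 120, center_y_1 = 125, radius_1 = 75, px2_2 = 205, py2_2 = 250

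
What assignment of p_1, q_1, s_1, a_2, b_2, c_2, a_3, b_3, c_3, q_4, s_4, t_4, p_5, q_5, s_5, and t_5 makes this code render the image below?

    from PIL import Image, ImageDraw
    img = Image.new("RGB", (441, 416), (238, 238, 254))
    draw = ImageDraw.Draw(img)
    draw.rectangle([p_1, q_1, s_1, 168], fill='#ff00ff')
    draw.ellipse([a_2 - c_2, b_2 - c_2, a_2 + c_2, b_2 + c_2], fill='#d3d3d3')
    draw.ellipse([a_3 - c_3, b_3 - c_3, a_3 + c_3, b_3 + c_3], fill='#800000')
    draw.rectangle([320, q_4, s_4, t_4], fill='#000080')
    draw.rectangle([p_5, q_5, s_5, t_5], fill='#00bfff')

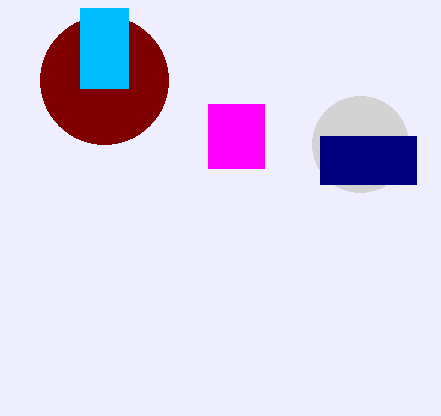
p_1 = 208, q_1 = 104, s_1 = 264, a_2 = 360, b_2 = 144, c_2 = 48, a_3 = 104, b_3 = 80, c_3 = 64, q_4 = 136, s_4 = 416, t_4 = 184, p_5 = 80, q_5 = 8, s_5 = 128, t_5 = 88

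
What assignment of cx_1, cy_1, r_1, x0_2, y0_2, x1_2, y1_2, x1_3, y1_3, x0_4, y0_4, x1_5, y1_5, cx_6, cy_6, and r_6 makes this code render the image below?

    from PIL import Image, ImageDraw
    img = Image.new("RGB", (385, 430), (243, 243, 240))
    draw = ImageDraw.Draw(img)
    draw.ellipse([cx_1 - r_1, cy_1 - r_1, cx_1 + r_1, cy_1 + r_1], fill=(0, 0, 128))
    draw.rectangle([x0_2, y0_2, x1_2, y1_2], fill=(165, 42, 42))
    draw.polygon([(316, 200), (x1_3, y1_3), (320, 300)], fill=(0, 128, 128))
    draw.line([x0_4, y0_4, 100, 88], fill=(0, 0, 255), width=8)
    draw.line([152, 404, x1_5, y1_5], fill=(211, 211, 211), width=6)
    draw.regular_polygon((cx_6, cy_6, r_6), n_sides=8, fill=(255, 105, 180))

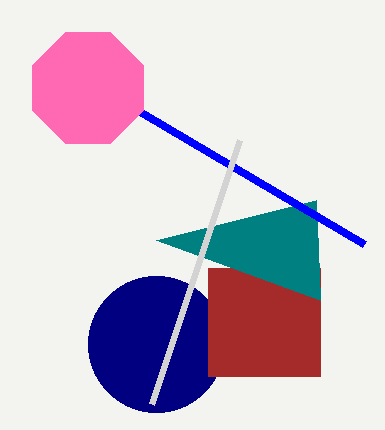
cx_1 = 156
cy_1 = 344
r_1 = 68
x0_2 = 208
y0_2 = 268
x1_2 = 320
y1_2 = 376
x1_3 = 156
y1_3 = 240
x0_4 = 364
y0_4 = 244
x1_5 = 240
y1_5 = 140
cx_6 = 88
cy_6 = 88
r_6 = 60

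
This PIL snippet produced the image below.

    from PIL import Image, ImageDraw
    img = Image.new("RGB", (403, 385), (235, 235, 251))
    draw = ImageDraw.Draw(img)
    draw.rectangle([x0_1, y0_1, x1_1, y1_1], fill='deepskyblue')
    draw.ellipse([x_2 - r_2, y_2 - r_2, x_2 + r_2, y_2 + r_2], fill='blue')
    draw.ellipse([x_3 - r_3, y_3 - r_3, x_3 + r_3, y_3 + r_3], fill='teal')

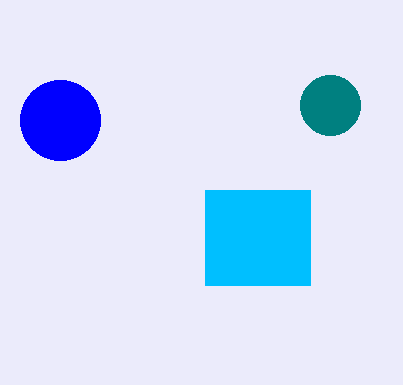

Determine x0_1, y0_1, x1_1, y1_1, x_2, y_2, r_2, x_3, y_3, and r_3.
x0_1 = 205; y0_1 = 190; x1_1 = 310; y1_1 = 285; x_2 = 60; y_2 = 120; r_2 = 40; x_3 = 330; y_3 = 105; r_3 = 30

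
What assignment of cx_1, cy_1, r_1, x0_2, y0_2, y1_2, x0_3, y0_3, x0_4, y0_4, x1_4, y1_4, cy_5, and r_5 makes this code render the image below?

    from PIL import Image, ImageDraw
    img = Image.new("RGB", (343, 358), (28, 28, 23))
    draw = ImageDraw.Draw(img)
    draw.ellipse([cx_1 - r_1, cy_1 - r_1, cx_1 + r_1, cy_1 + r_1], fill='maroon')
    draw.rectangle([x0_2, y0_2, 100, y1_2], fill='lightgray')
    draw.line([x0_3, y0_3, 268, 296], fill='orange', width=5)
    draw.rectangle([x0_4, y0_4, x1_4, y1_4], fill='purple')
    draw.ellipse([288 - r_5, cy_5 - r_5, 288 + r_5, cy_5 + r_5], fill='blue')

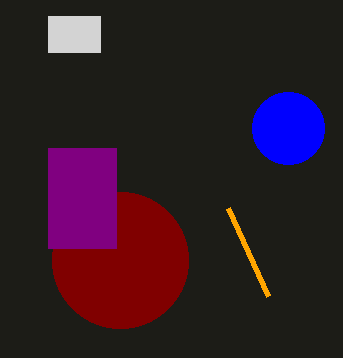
cx_1 = 120; cy_1 = 260; r_1 = 68; x0_2 = 48; y0_2 = 16; y1_2 = 52; x0_3 = 228; y0_3 = 208; x0_4 = 48; y0_4 = 148; x1_4 = 116; y1_4 = 248; cy_5 = 128; r_5 = 36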